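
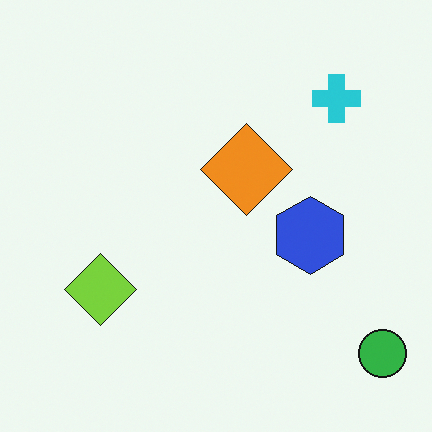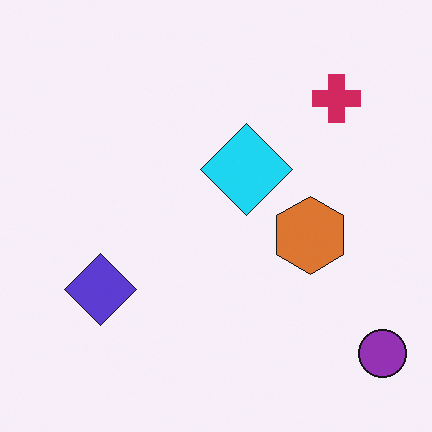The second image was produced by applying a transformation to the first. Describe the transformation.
This is the original image hue-shifted by a large amount.

Every shape's color has rotated by the same amount around the hue wheel — a uniform hue shift.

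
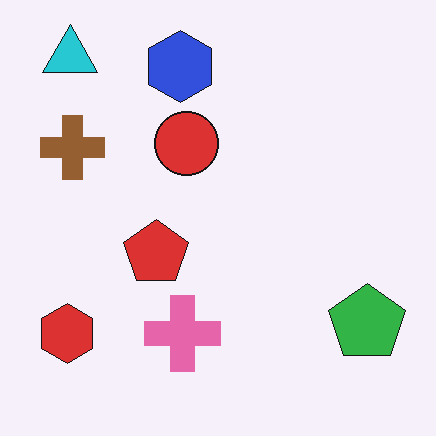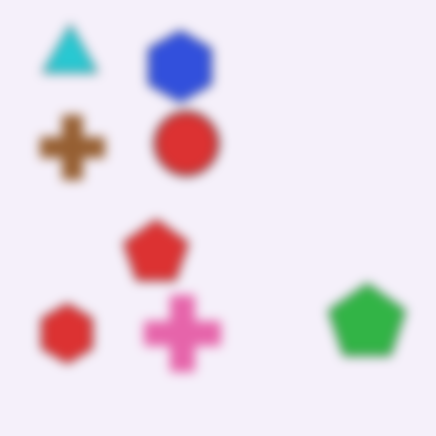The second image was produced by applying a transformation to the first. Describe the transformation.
This is the original image heavily blurred.

Shape edges and outlines are uniformly softened across the whole image.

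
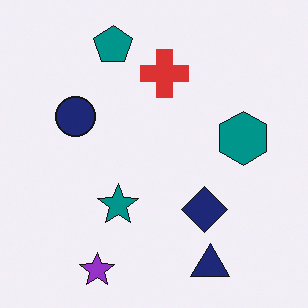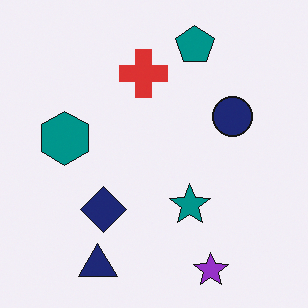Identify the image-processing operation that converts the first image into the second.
The image was flipped horizontally (left ↔ right).

The teal hexagon is in the right of the first image and the left of the second — shapes on opposite sides of the vertical midline have swapped in a mirror flip.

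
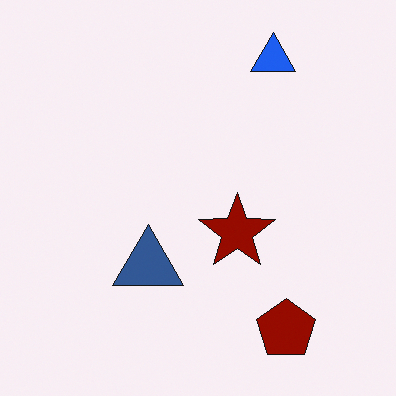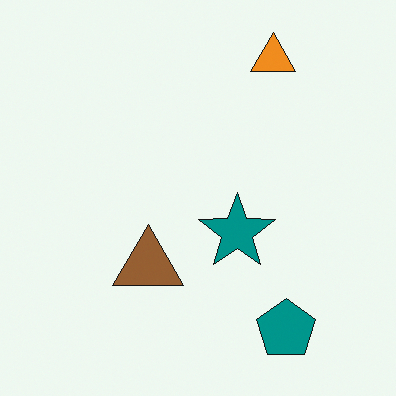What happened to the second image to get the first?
This is the original image hue-shifted by a large amount.

Every shape's color has rotated by the same amount around the hue wheel — a uniform hue shift.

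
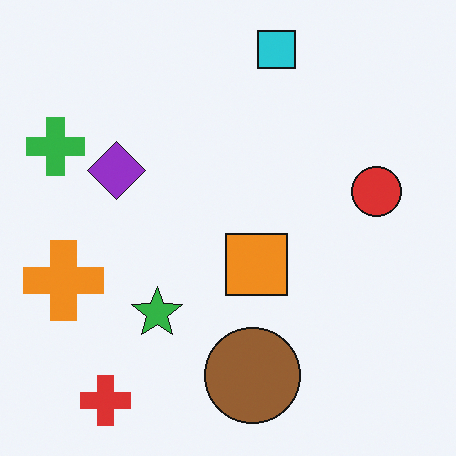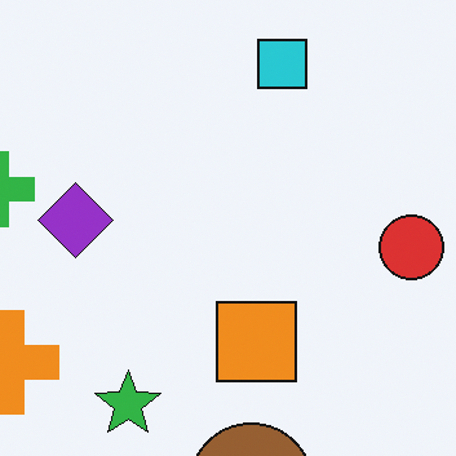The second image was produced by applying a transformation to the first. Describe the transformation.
Cropped slightly and scaled back up.

The visible shapes are larger and the field of view is narrower; shapes near the original edges may be partly or wholly outside the frame — a crop-and-rescale.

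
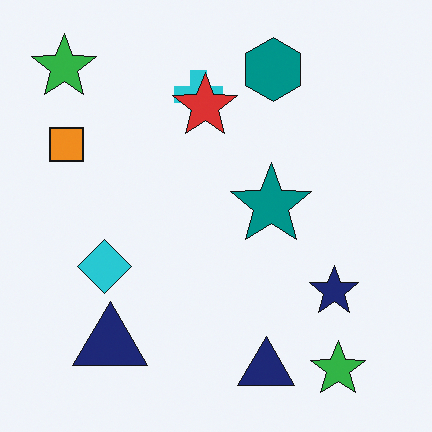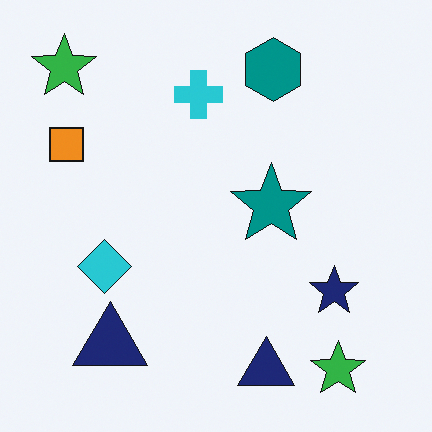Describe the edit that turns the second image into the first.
This is the original image overlaid with an additional red star.

A red star appears in the first image that is absent from the second.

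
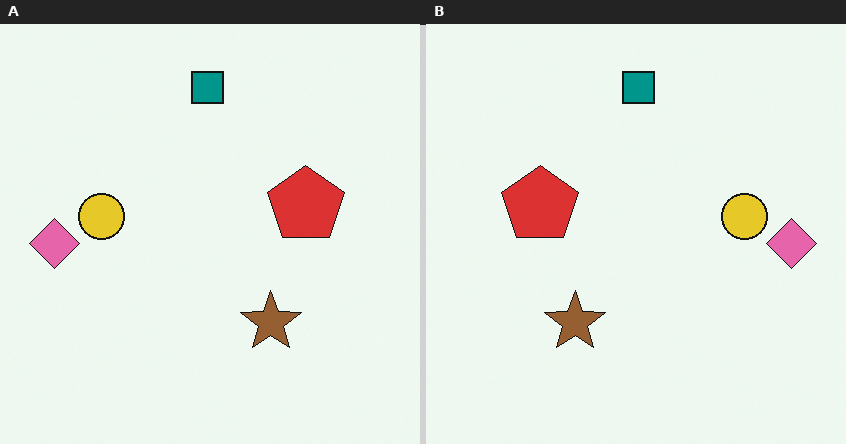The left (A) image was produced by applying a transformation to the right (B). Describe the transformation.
The image was flipped horizontally (left ↔ right).

The pink diamond is in the right of the right (B) image and the left of the left (A) — shapes on opposite sides of the vertical midline have swapped in a mirror flip.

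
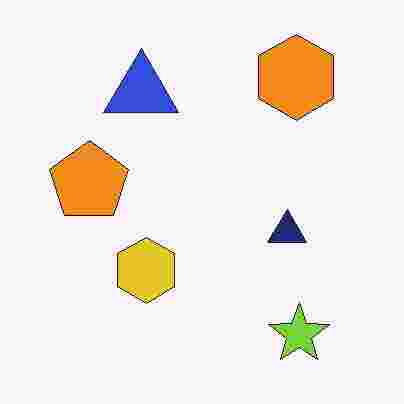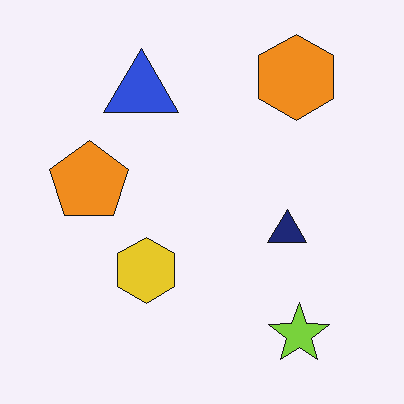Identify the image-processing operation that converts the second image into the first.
This is the original image degraded with heavy JPEG compression.

Blocky 8×8 compression artifacts appear around shape edges and the flat background shows ringing — characteristic JPEG degradation.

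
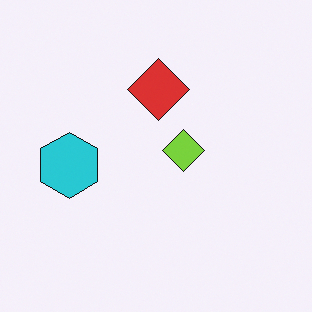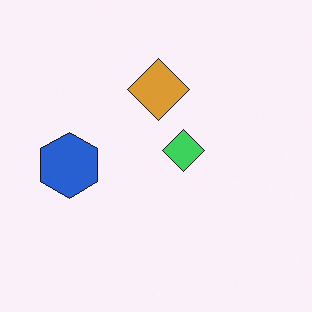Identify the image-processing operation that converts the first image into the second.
It was hue-shifted slightly.

Every shape's color has rotated by the same amount around the hue wheel — a uniform hue shift.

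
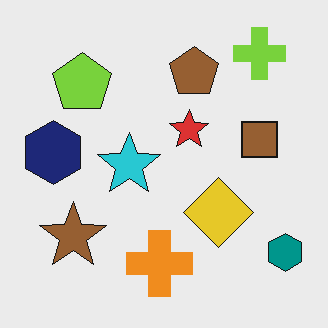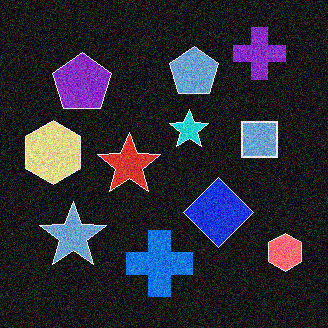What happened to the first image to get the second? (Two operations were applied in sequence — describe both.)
The image was color-inverted (negative), then degraded with visible gaussian noise.

The light background has become dark and every shape's color is its complement — a photographic negative. Random speckle covers the whole image, including the flat background.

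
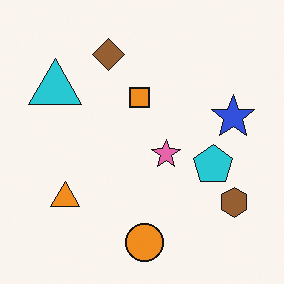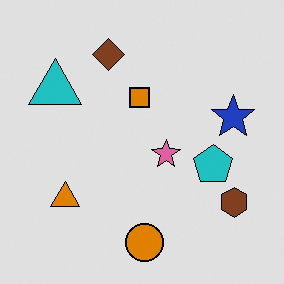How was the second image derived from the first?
The transformation is: posterized to a reduced palette.

Each flat color has snapped to a coarser quantized level — most visibly, the near-white background has dropped to a flat grey.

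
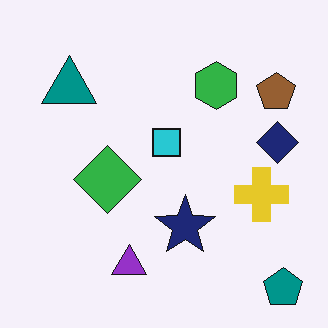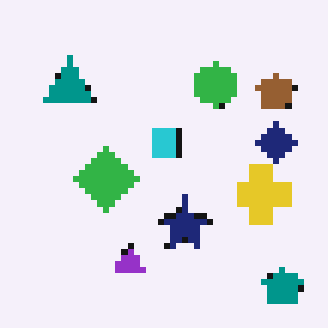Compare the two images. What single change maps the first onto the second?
The image was pixelated into visible square blocks.

Shapes are reduced to large square blocks; fine edges and outlines are lost — a downscale-then-upscale (mosaic) effect.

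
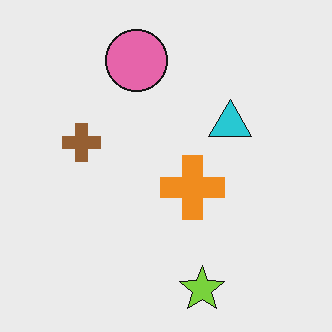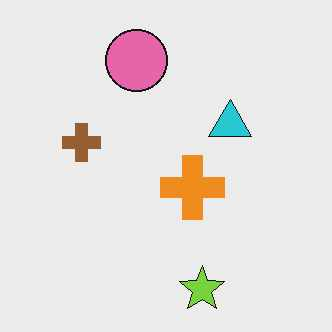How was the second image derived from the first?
Given moderate JPEG compression.

Blocky 8×8 compression artifacts appear around shape edges and the flat background shows ringing — characteristic JPEG degradation.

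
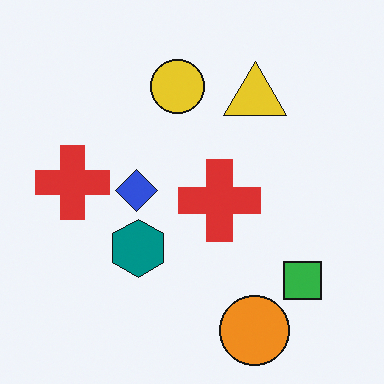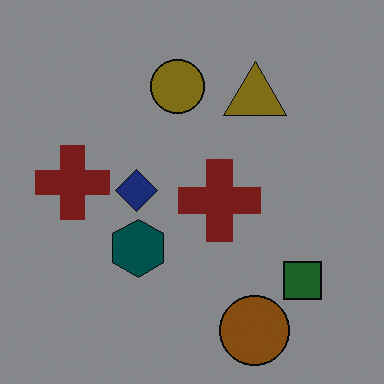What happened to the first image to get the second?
The image was noticeably darkened.

Every pixel — background and shapes alike — is uniformly darkened.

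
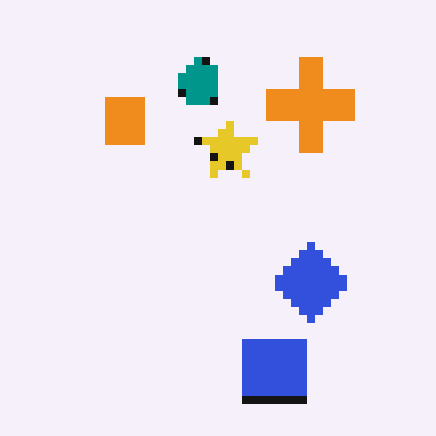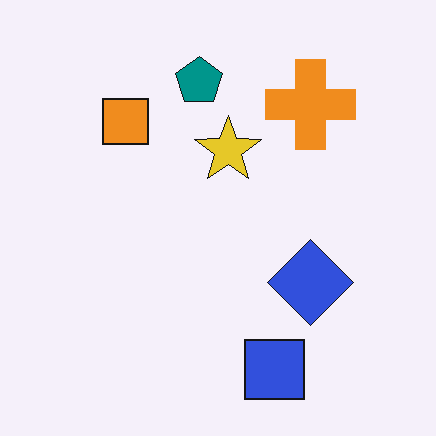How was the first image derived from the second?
The image was pixelated into visible square blocks.

Shapes are reduced to large square blocks; fine edges and outlines are lost — a downscale-then-upscale (mosaic) effect.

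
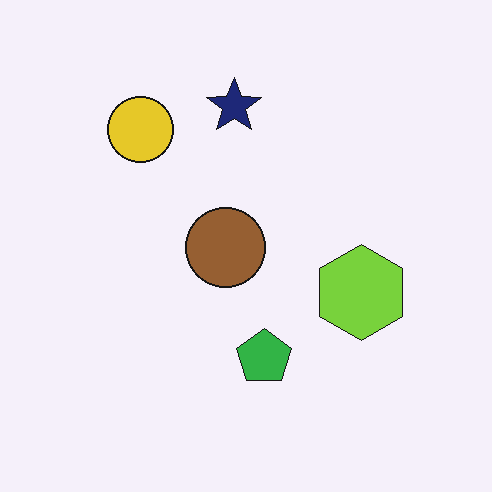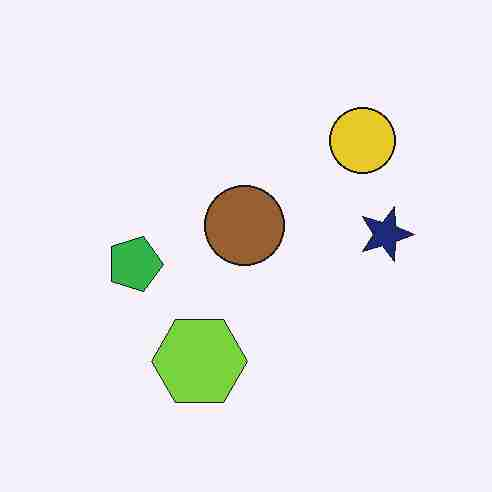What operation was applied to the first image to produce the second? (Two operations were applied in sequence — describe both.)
Rotated 90° clockwise, then degraded with heavy JPEG compression.

The yellow circle sits in the top-left of the first image and the top-right of the second — consistent with a whole-image 90° clockwise rotation. Blocky 8×8 compression artifacts appear around shape edges and the flat background shows ringing — characteristic JPEG degradation.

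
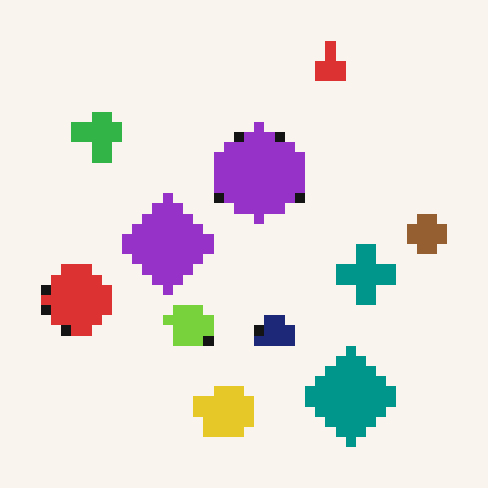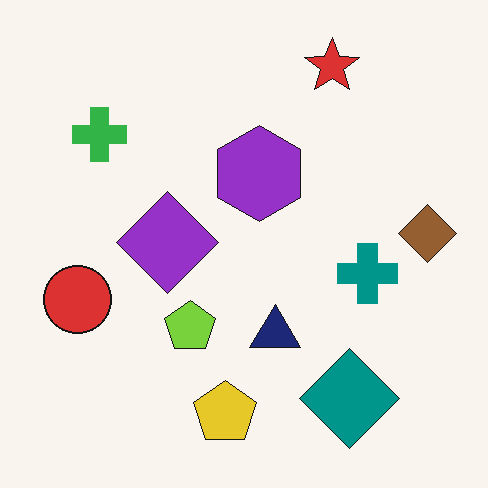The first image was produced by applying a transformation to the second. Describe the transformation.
The first image is the second heavily pixelated into large blocks.

Shapes are reduced to large square blocks; fine edges and outlines are lost — a downscale-then-upscale (mosaic) effect.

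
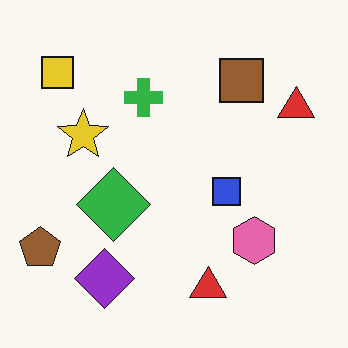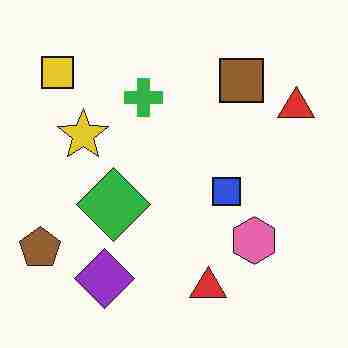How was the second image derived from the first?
This is the original image heavily JPEG-compressed with obvious blocking artifacts.

Blocky 8×8 compression artifacts appear around shape edges and the flat background shows ringing — characteristic JPEG degradation.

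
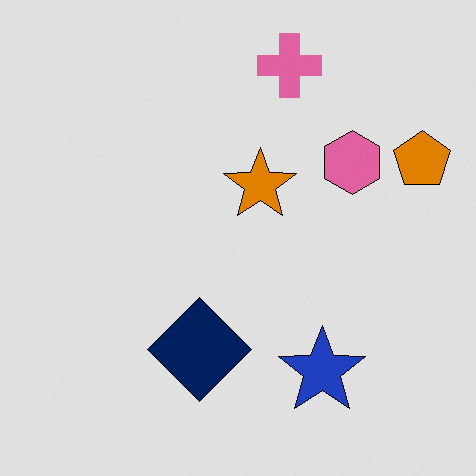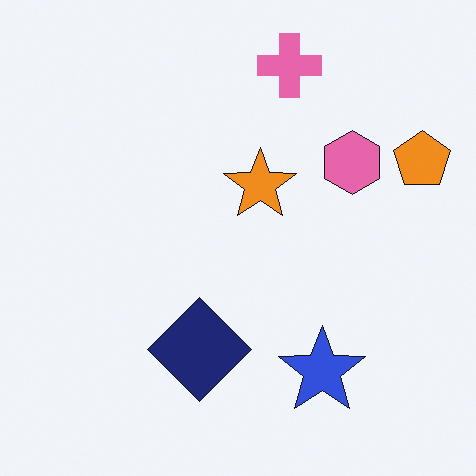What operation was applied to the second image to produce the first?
The transformation is: posterized to a reduced palette.

Each flat color has snapped to a coarser quantized level — most visibly, the near-white background has dropped to a flat grey.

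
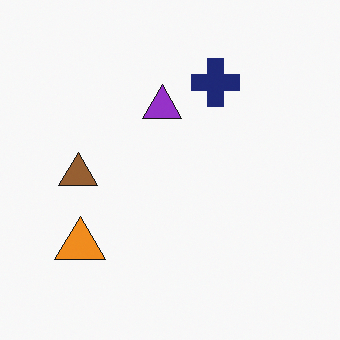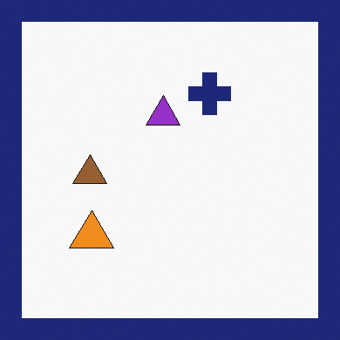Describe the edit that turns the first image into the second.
Framed with a navy border.

A solid navy frame runs around the edge of the second image, with the content slightly shrunk inside it.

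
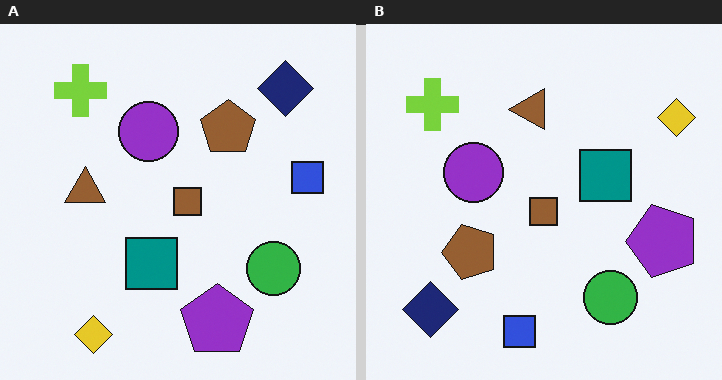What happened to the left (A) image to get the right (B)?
It was transposed (reflected across the top-left ↔ bottom-right diagonal).

Shapes have swapped their row and column positions — what was in the top-right is now in the bottom-left — a diagonal reflection.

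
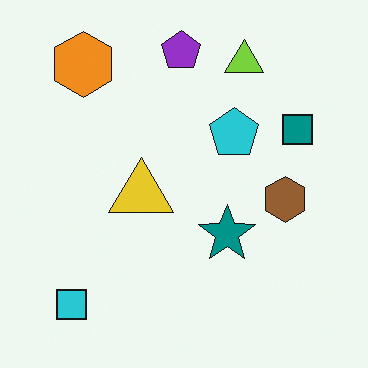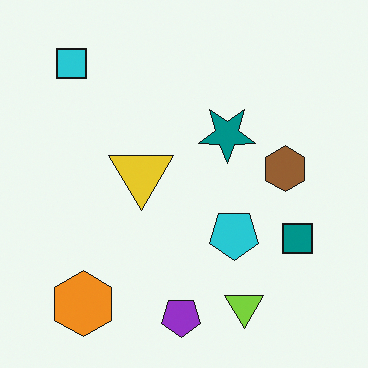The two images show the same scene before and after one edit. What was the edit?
Flipped vertically (top ↔ bottom).

The purple pentagon is in the top of the first image and the bottom of the second — shapes on opposite sides of the horizontal midline have swapped in a mirror flip.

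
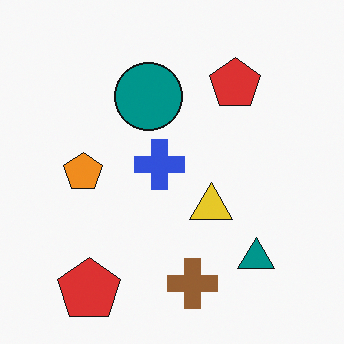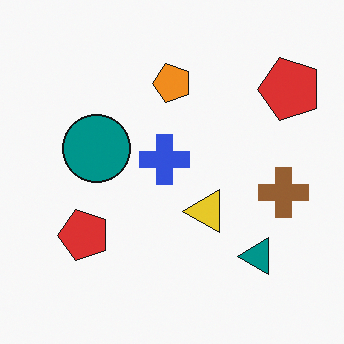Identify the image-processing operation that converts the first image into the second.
The image was transposed (reflected across the top-left ↔ bottom-right diagonal).

Shapes have swapped their row and column positions — what was in the top-right is now in the bottom-left — a diagonal reflection.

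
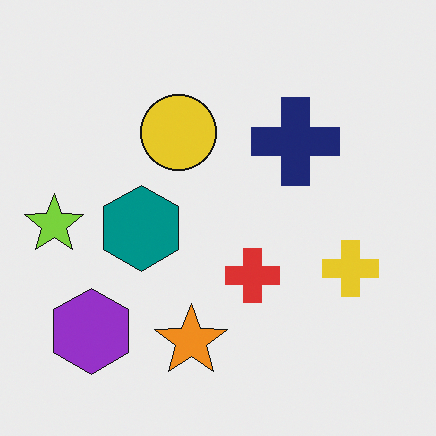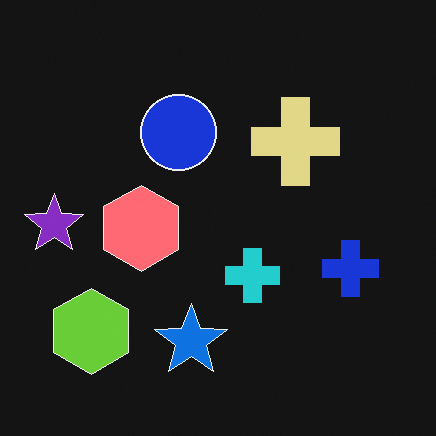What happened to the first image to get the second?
This is the original image color-inverted (negative).

The light background has become dark and every shape's color is its complement — a photographic negative.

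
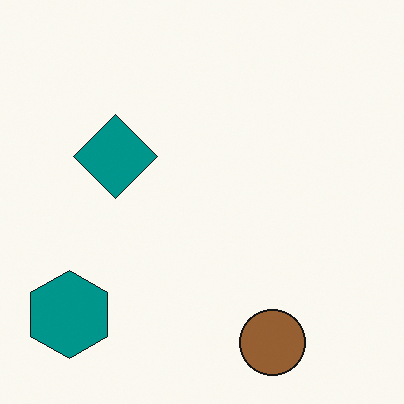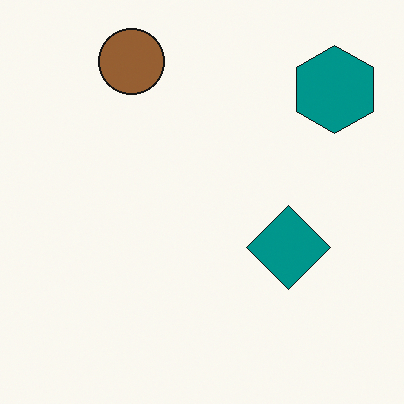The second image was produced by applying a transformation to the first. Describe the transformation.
The image was rotated 180°.

The teal hexagon sits in the bottom-left of the first image and the top-right of the second — consistent with a whole-image 180° rotation.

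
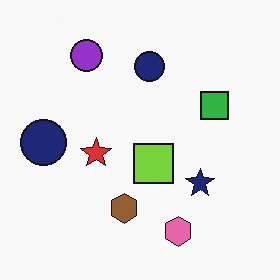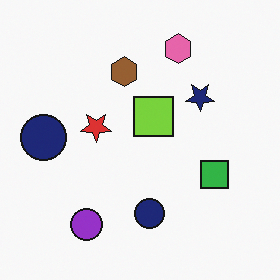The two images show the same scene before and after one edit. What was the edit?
The image was flipped vertically (top ↔ bottom).

The pink hexagon is in the bottom of the first image and the top of the second — shapes on opposite sides of the horizontal midline have swapped in a mirror flip.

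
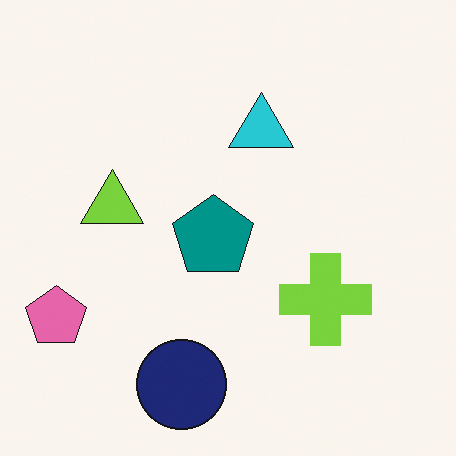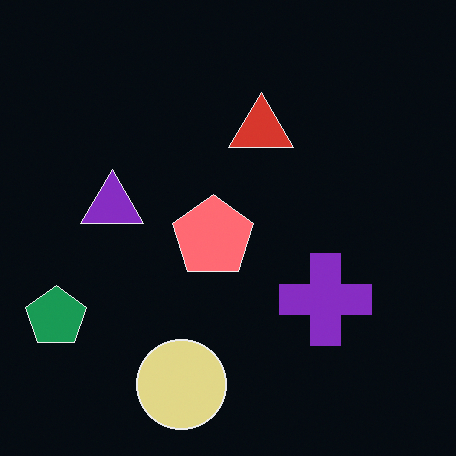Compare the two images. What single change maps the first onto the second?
This is the original image color-inverted (negative).

The light background has become dark and every shape's color is its complement — a photographic negative.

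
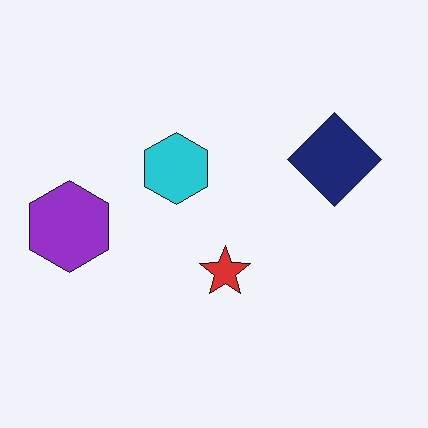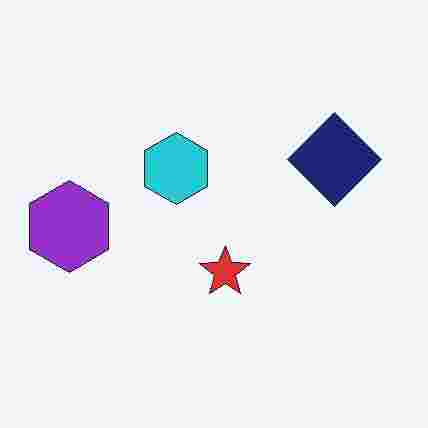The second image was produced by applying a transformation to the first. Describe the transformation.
It was heavily JPEG-compressed with obvious blocking artifacts.

Blocky 8×8 compression artifacts appear around shape edges and the flat background shows ringing — characteristic JPEG degradation.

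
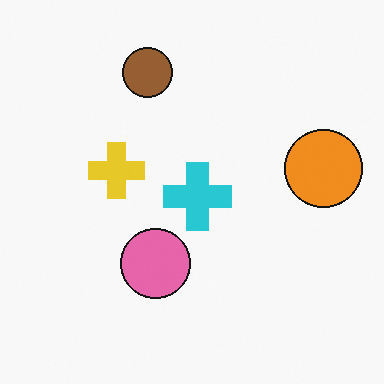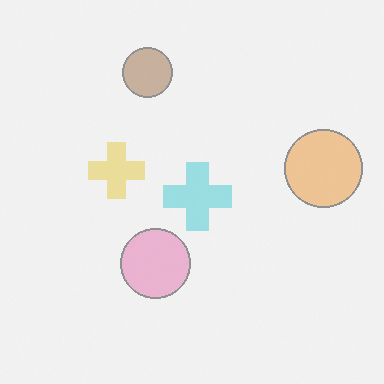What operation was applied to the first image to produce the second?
The image was given much lower contrast.

Tones are pushed toward mid-grey across the whole image — a global contrast change.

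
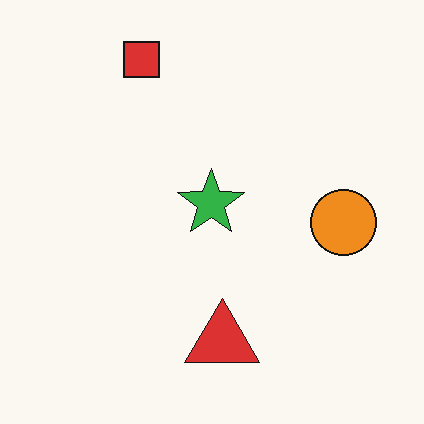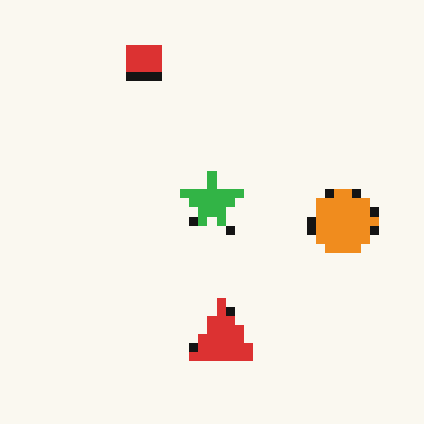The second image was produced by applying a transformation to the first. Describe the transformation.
The transformation is: heavily pixelated into large blocks.

Shapes are reduced to large square blocks; fine edges and outlines are lost — a downscale-then-upscale (mosaic) effect.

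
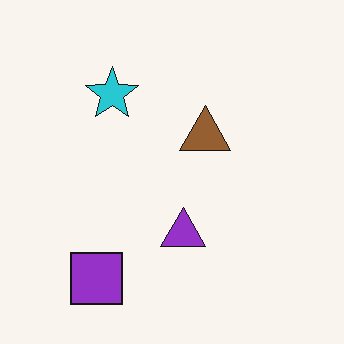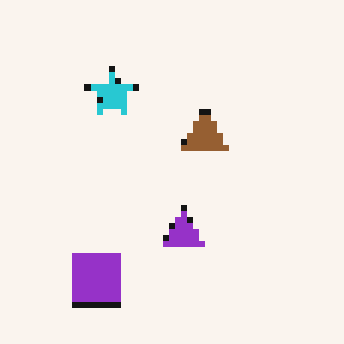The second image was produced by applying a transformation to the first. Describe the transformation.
This is the original image moderately pixelated.

Shapes are reduced to large square blocks; fine edges and outlines are lost — a downscale-then-upscale (mosaic) effect.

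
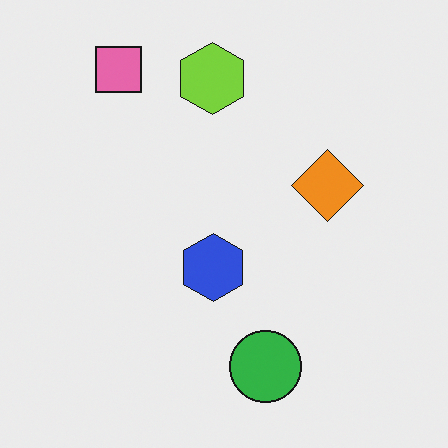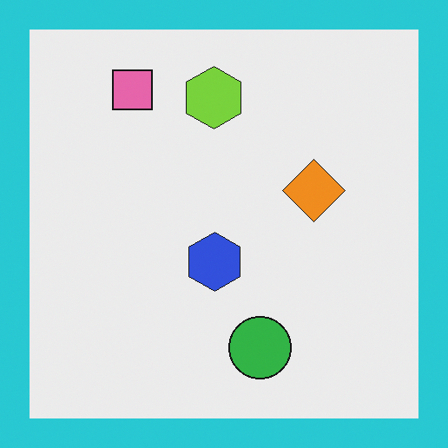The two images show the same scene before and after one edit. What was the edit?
The image was framed with a cyan border.

A solid cyan frame runs around the edge of the second image, with the content slightly shrunk inside it.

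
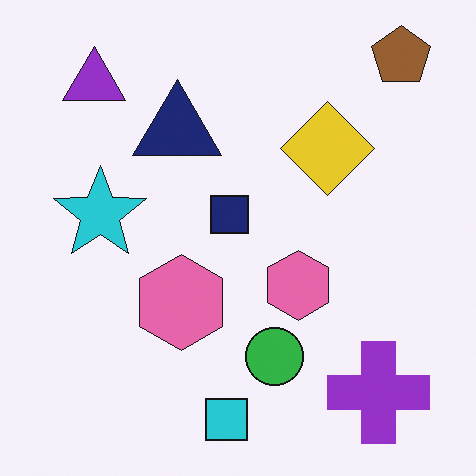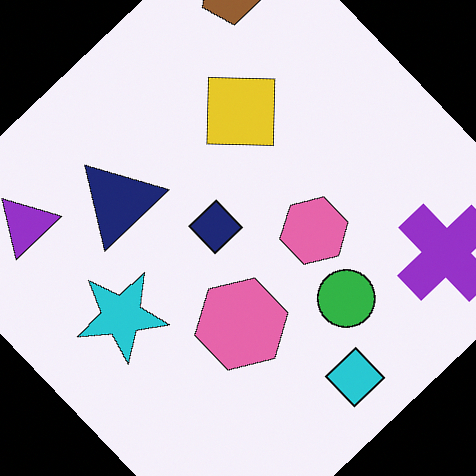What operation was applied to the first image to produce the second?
The transformation is: rotated counter-clockwise by a large amount — several tens of degrees.

Every shape is tilted by the same angle and the image corners show triangular fill wedges — a whole-image rotation by a non-right angle.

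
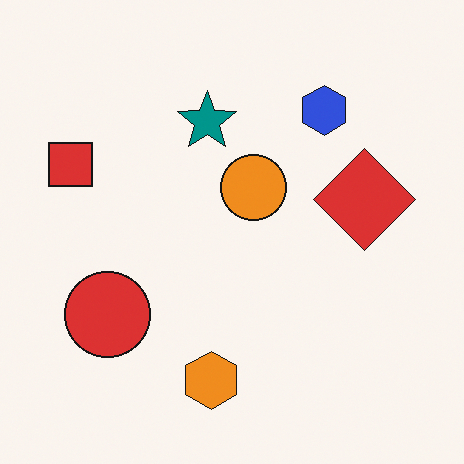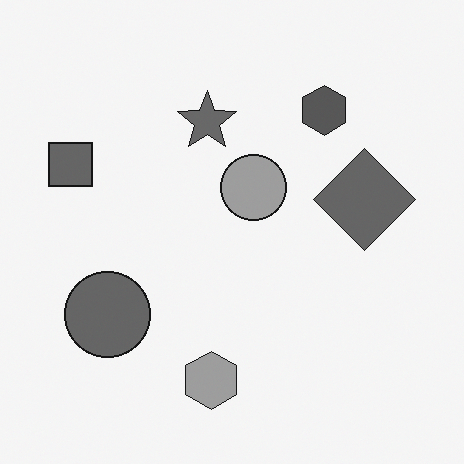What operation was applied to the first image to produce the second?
The image was converted to grayscale.

All color is removed — every shape is now a shade of grey.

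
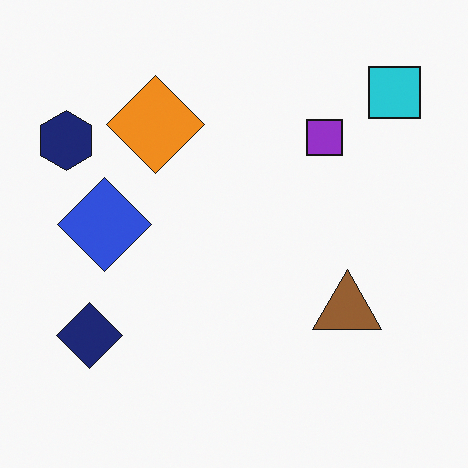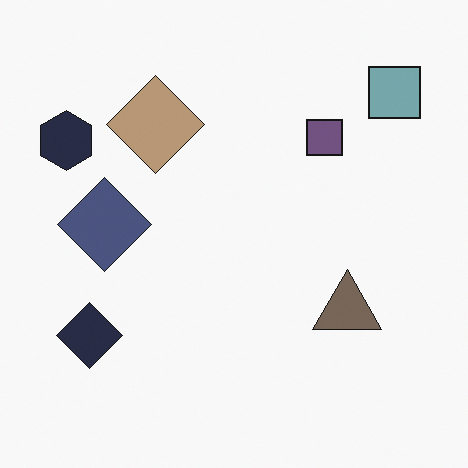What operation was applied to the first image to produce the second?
The transformation is: heavily desaturated.

All colors are more muted and greyish — a global saturation change.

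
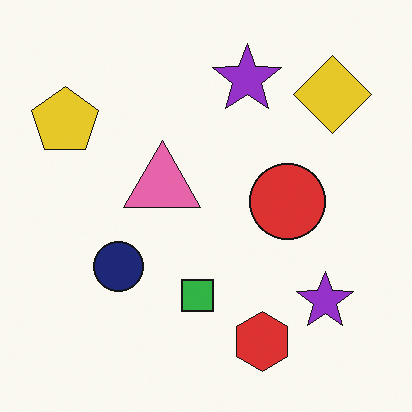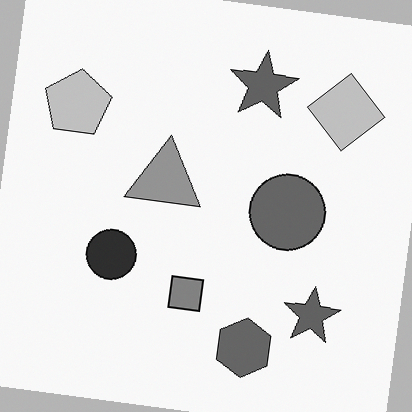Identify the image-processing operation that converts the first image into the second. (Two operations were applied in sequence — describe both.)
This is the original image rotated clockwise by a slight angle, then converted to grayscale.

Every shape is tilted by the same angle and the image corners show triangular fill wedges — a whole-image rotation by a non-right angle. All color is removed — every shape is now a shade of grey.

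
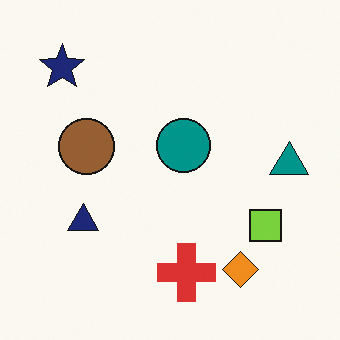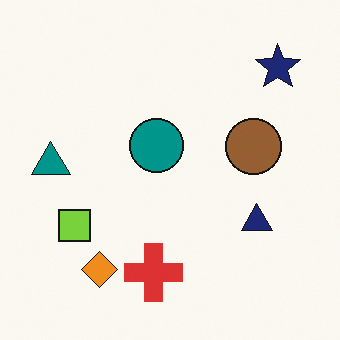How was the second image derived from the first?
The transformation is: flipped horizontally (left ↔ right).

The teal triangle is in the right of the first image and the left of the second — shapes on opposite sides of the vertical midline have swapped in a mirror flip.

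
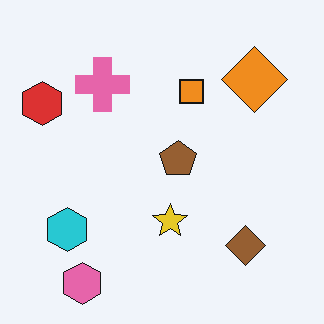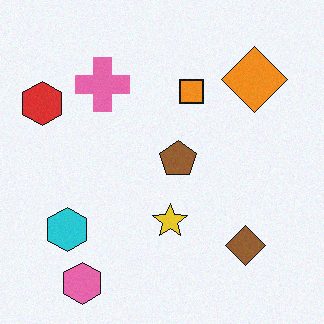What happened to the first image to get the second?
Degraded with light additive noise.

Random speckle covers the whole image, including the flat background.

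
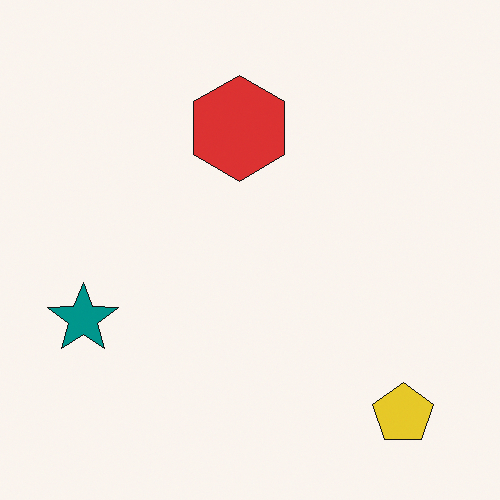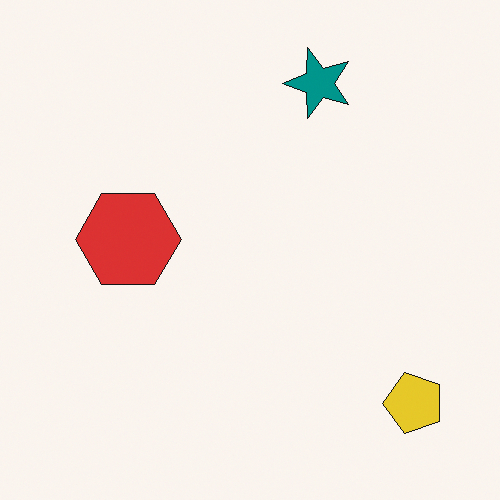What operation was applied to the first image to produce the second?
The image was transposed (reflected across the top-left ↔ bottom-right diagonal).

Shapes have swapped their row and column positions — what was in the top-right is now in the bottom-left — a diagonal reflection.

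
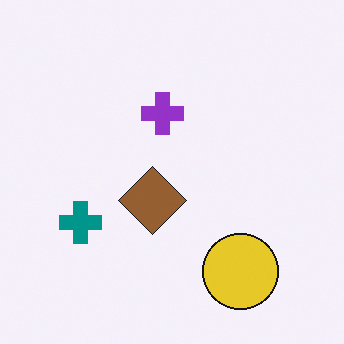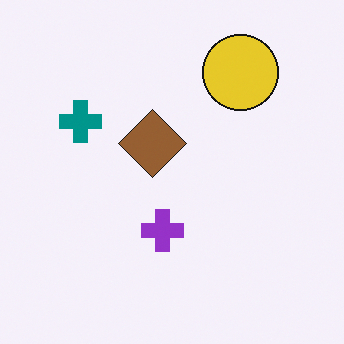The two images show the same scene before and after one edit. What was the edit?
The image was flipped vertically (top ↔ bottom).

The yellow circle is in the bottom-right of the first image and the top-right of the second — shapes on opposite sides of the horizontal midline have swapped in a mirror flip.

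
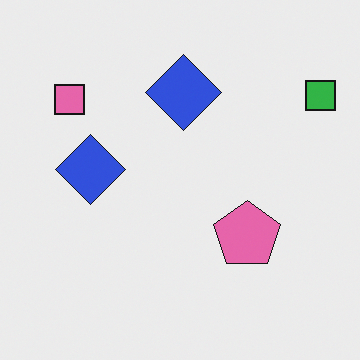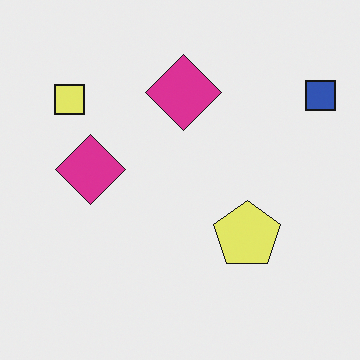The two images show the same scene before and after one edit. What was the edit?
Hue-shifted through roughly a third of the color wheel.

Every shape's color has rotated by the same amount around the hue wheel — a uniform hue shift.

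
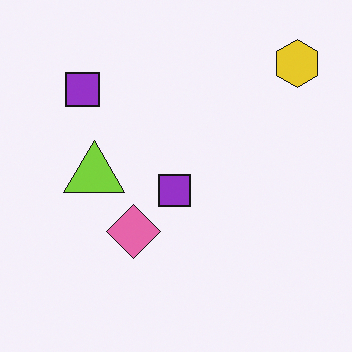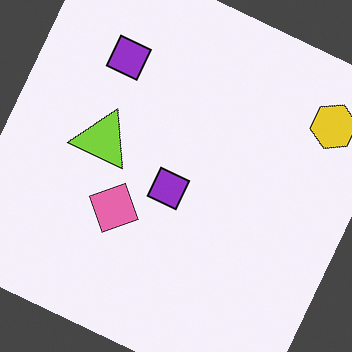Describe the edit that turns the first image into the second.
This is the original image rotated clockwise by a clearly visible amount.

Every shape is tilted by the same angle and the image corners show triangular fill wedges — a whole-image rotation by a non-right angle.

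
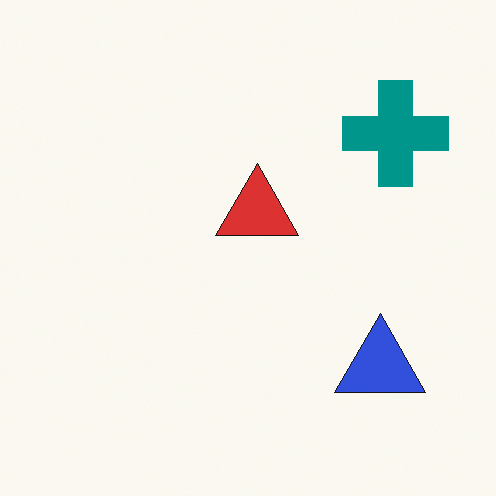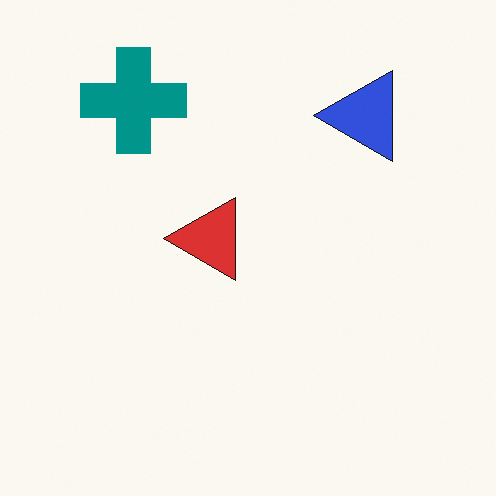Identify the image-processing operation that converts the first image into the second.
It was rotated 90° counter-clockwise.

The teal cross sits in the top-right of the first image and the top-left of the second — consistent with a whole-image 90° counter-clockwise rotation.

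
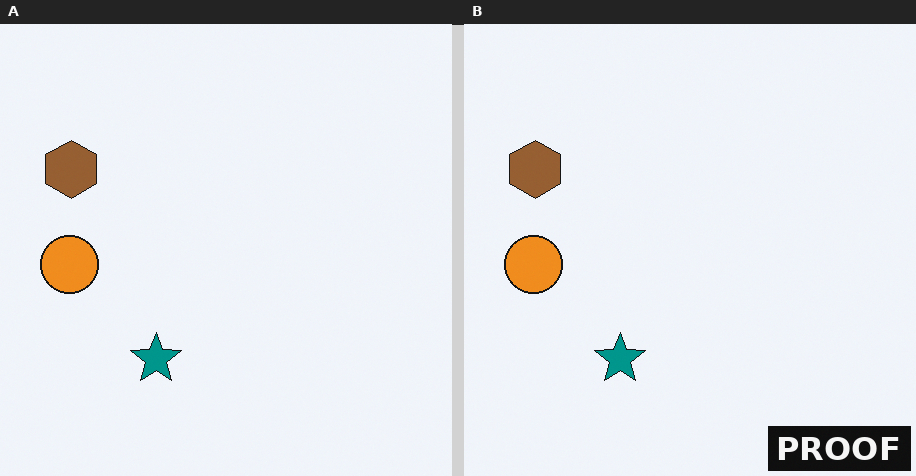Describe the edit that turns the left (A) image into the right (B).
The transformation is: watermarked with the text "PROOF" in the lower-right corner.

A dark label reading "PROOF" appears in the lower-right corner.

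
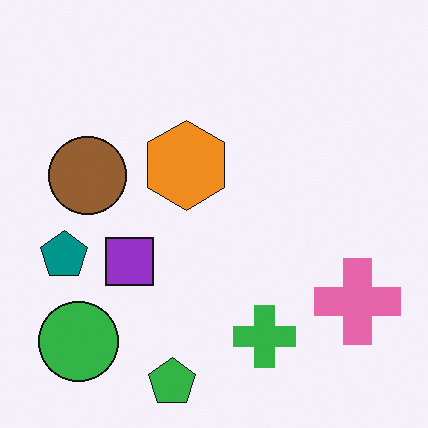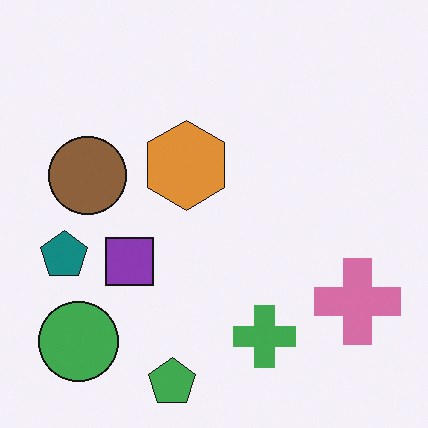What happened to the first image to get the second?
Slightly desaturated.

All colors are more muted and greyish — a global saturation change.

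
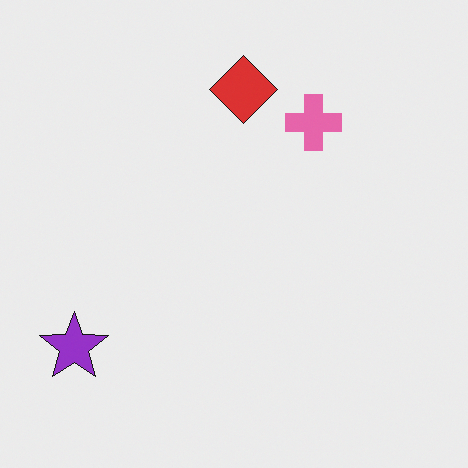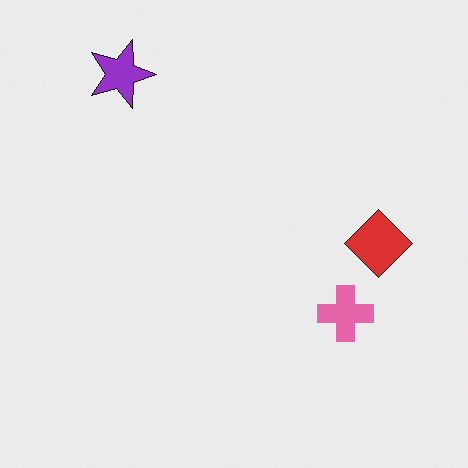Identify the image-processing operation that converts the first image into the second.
The second image is the first rotated 90° clockwise.

The purple star sits in the bottom-left of the first image and the top-left of the second — consistent with a whole-image 90° clockwise rotation.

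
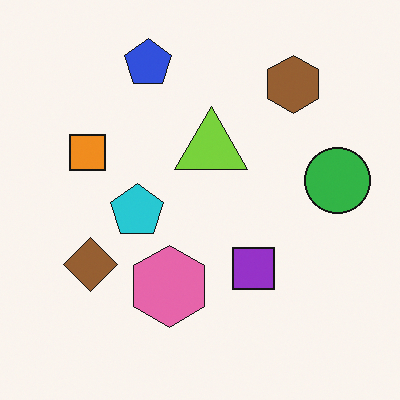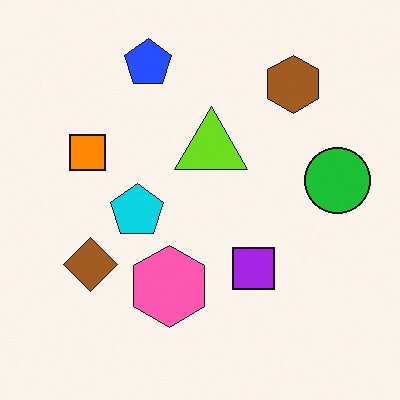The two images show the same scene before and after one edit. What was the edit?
Slightly oversaturated.

All colors are more vivid — a global saturation change.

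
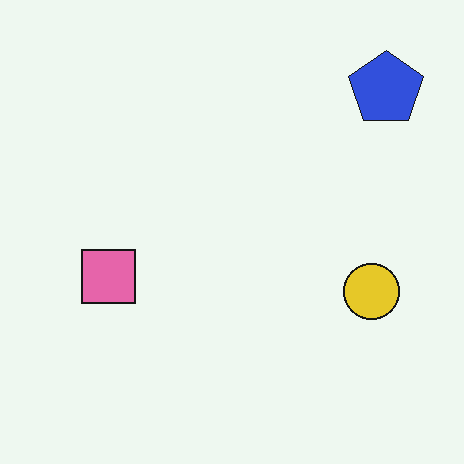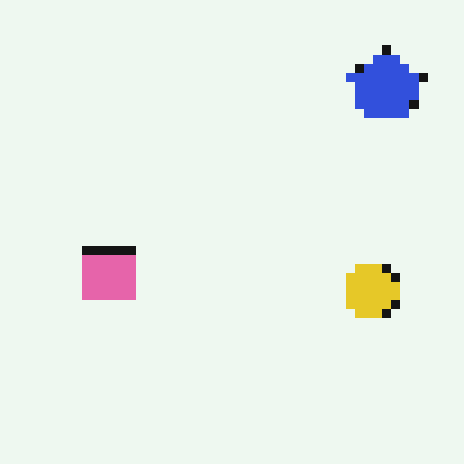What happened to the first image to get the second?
Coarsely pixelated.

Shapes are reduced to large square blocks; fine edges and outlines are lost — a downscale-then-upscale (mosaic) effect.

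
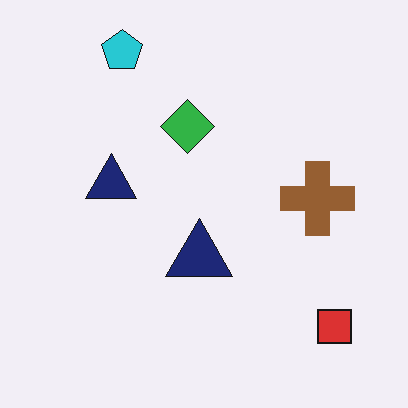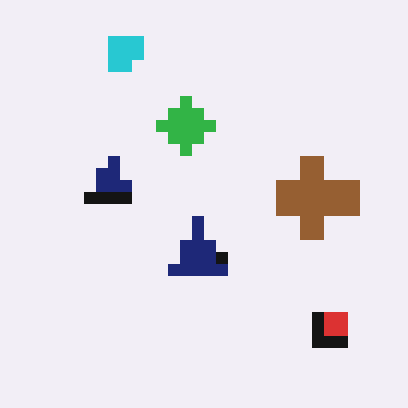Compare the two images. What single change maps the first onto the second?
Heavily pixelated into large blocks.

Shapes are reduced to large square blocks; fine edges and outlines are lost — a downscale-then-upscale (mosaic) effect.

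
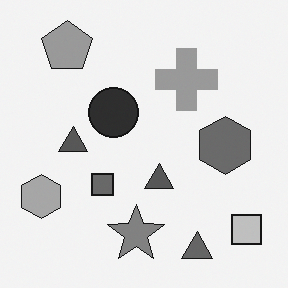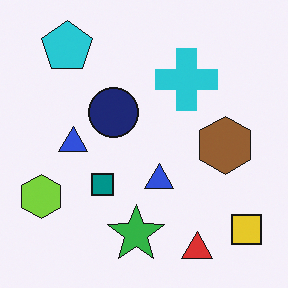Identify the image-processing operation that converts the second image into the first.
Converted to grayscale.

All color is removed — every shape is now a shade of grey.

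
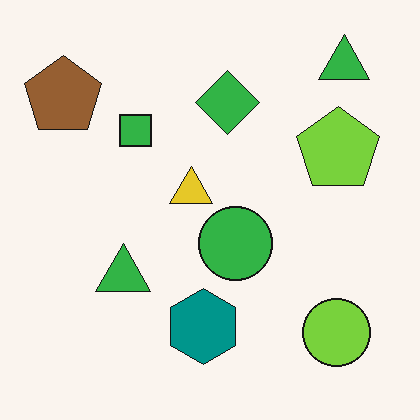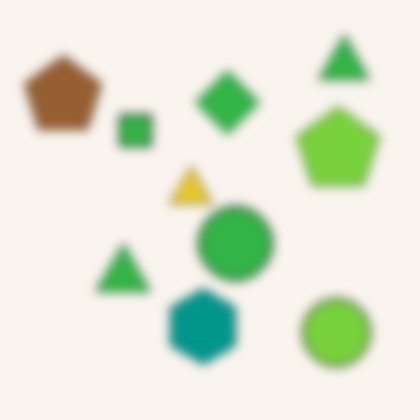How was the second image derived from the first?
Strongly gaussian-blurred.

Shape edges and outlines are uniformly softened across the whole image.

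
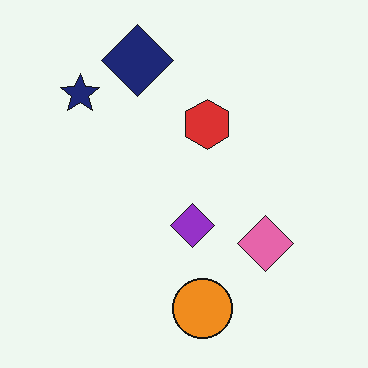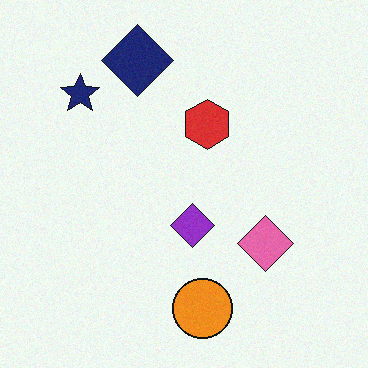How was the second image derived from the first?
Degraded with subtle gaussian noise.

Random speckle covers the whole image, including the flat background.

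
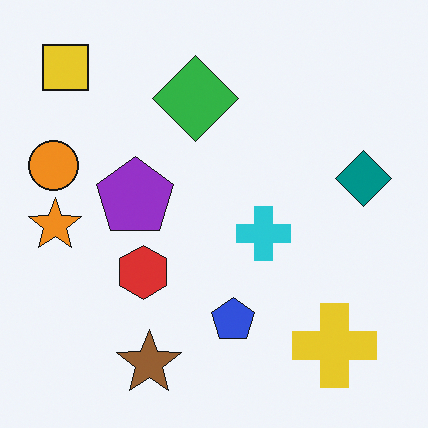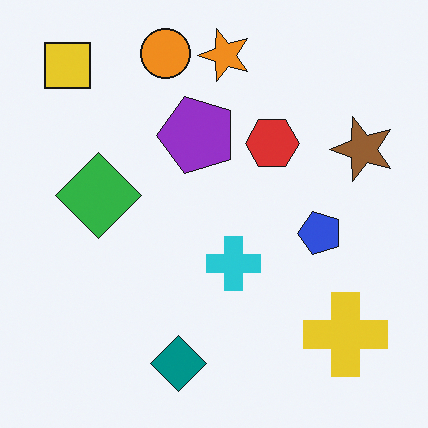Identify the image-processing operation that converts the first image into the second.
This is the original image transposed (reflected across the top-left ↔ bottom-right diagonal).

Shapes have swapped their row and column positions — what was in the top-right is now in the bottom-left — a diagonal reflection.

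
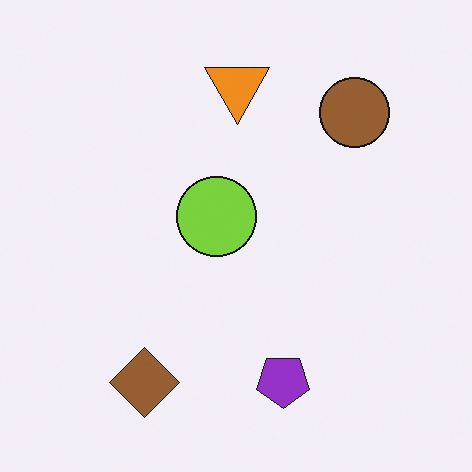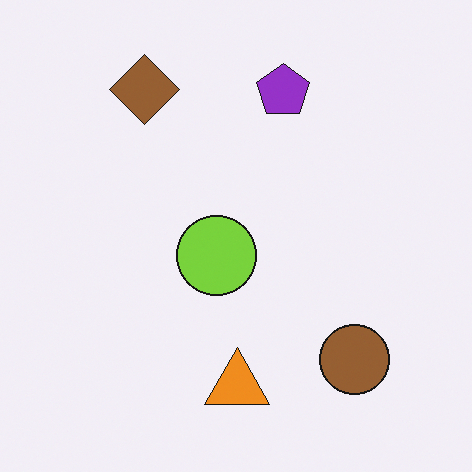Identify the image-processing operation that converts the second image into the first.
The image was flipped vertically (top ↔ bottom).

The orange triangle is in the bottom of the second image and the top of the first — shapes on opposite sides of the horizontal midline have swapped in a mirror flip.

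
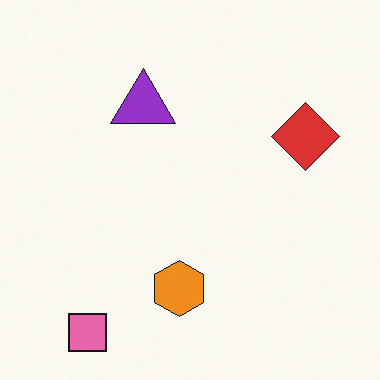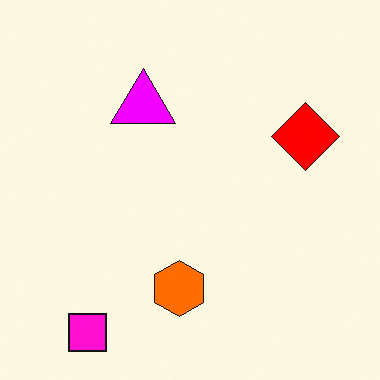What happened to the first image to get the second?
This is the original image heavily oversaturated.

All colors are more vivid — a global saturation change.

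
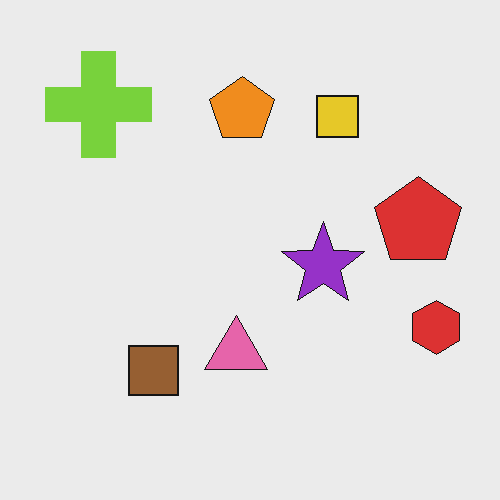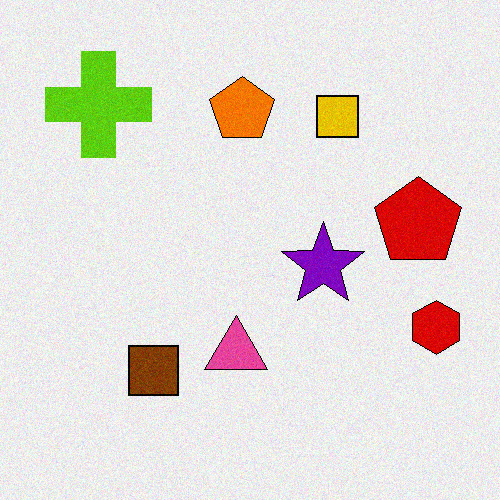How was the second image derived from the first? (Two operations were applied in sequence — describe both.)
The second image is the first given slightly increased contrast, then degraded with a light layer of grain.

Tones are pushed away from mid-grey across the whole image — a global contrast change. Random speckle covers the whole image, including the flat background.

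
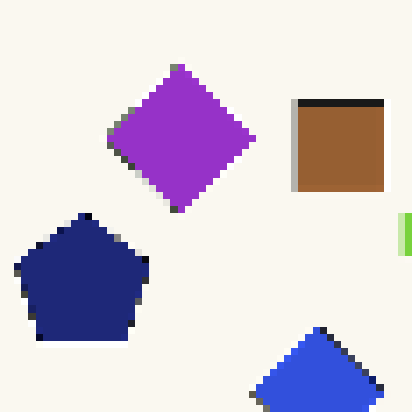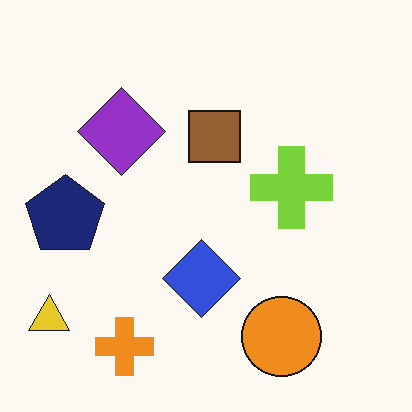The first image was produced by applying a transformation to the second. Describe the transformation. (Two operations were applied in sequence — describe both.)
The transformation is: cropped to a noticeably smaller region and rescaled, then moderately pixelated.

The visible shapes are larger and the field of view is narrower; shapes near the original edges may be partly or wholly outside the frame — a crop-and-rescale. Shapes are reduced to large square blocks; fine edges and outlines are lost — a downscale-then-upscale (mosaic) effect.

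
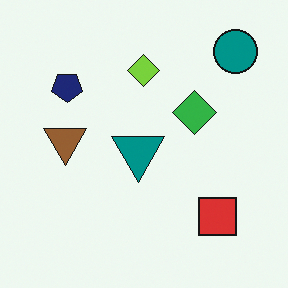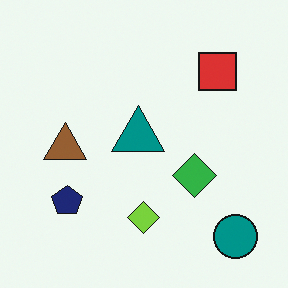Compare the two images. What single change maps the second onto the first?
The image was flipped vertically (top ↔ bottom).

The teal circle is in the bottom-right of the second image and the top-right of the first — shapes on opposite sides of the horizontal midline have swapped in a mirror flip.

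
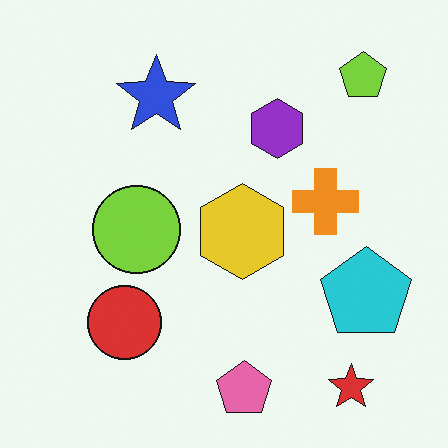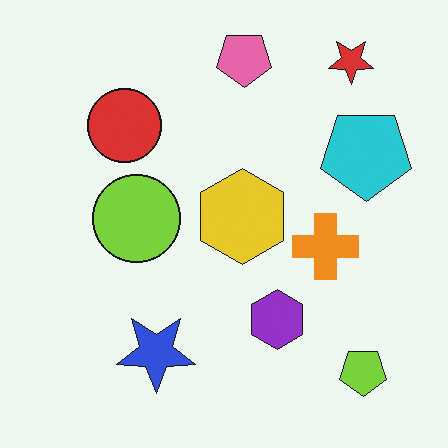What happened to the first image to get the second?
This is the original image flipped vertically (top ↔ bottom).

The pink pentagon is in the bottom of the first image and the top of the second — shapes on opposite sides of the horizontal midline have swapped in a mirror flip.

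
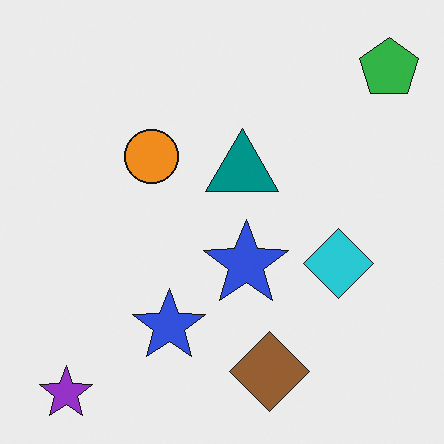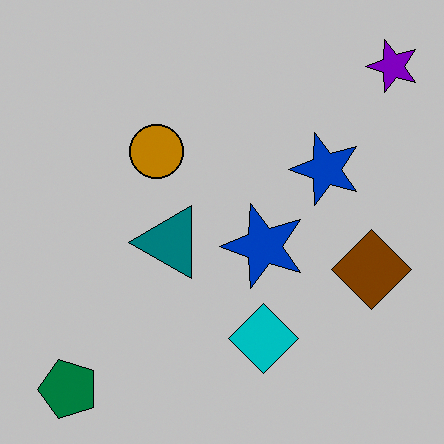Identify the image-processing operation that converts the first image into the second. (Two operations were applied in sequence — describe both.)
The second image is the first aggressively posterized, then transposed (reflected across the top-left ↔ bottom-right diagonal).

Each flat color has snapped to a coarser quantized level — most visibly, the near-white background has dropped to a flat grey. Shapes have swapped their row and column positions — what was in the top-right is now in the bottom-left — a diagonal reflection.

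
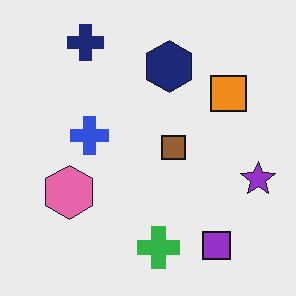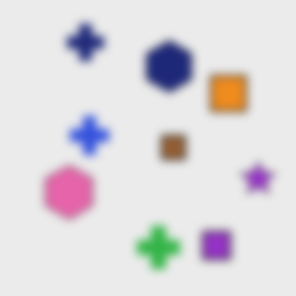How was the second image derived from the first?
The transformation is: noticeably gaussian-blurred.

Shape edges and outlines are uniformly softened across the whole image.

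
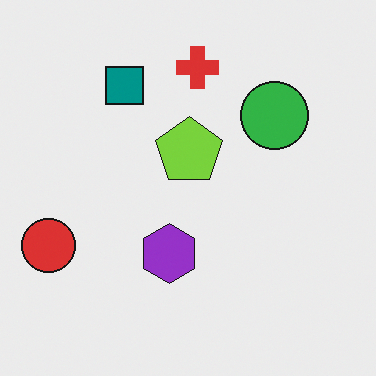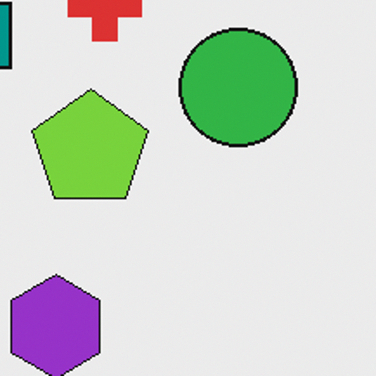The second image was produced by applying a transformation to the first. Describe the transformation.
The transformation is: cropped tightly and scaled back up.

The visible shapes are larger and the field of view is narrower; shapes near the original edges may be partly or wholly outside the frame — a crop-and-rescale.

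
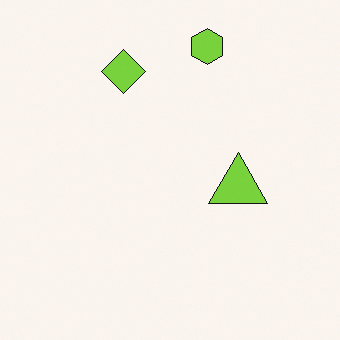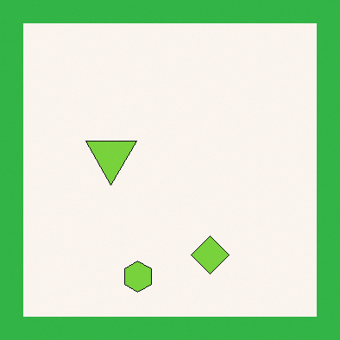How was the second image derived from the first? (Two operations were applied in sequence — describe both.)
The second image is the first rotated 180°, then framed with a green border.

The lime hexagon sits in the top of the first image and the bottom of the second — consistent with a whole-image 180° rotation. A solid green frame runs around the edge of the second image, with the content slightly shrunk inside it.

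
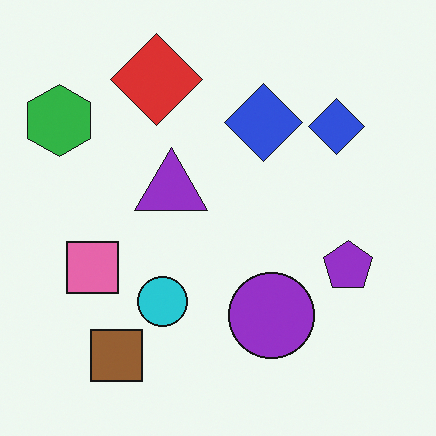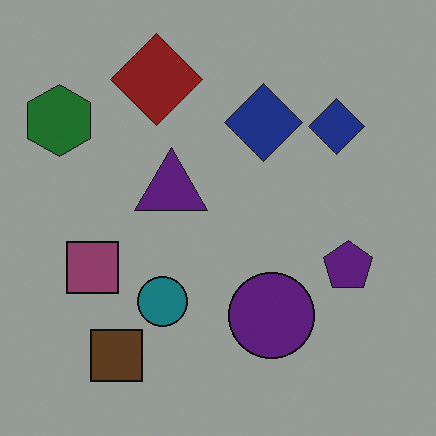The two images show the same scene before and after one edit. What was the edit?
It was substantially darkened.

Every pixel — background and shapes alike — is uniformly darkened.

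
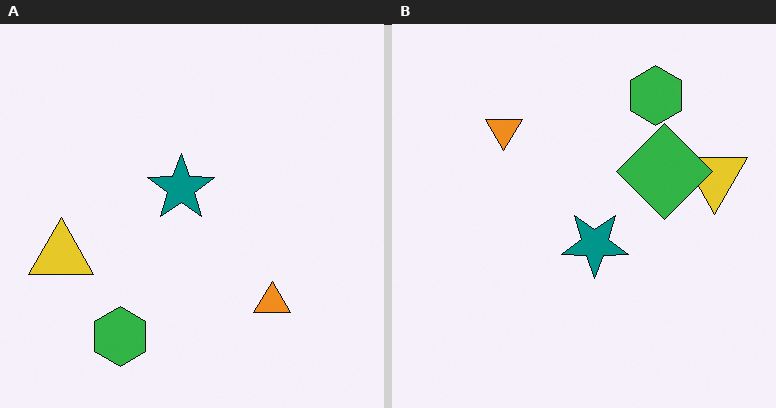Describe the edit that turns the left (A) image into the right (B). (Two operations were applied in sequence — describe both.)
The transformation is: rotated 180°, then overlaid with an additional green diamond.

The green hexagon sits in the bottom-left of the left (A) image and the top-right of the right (B) — consistent with a whole-image 180° rotation. A green diamond appears in the right (B) image that is absent from the left (A).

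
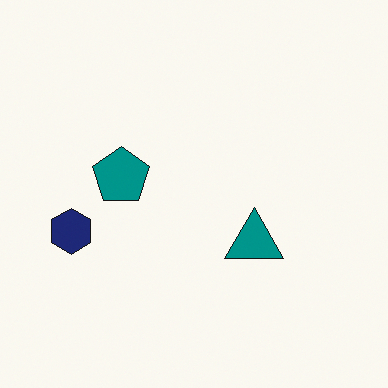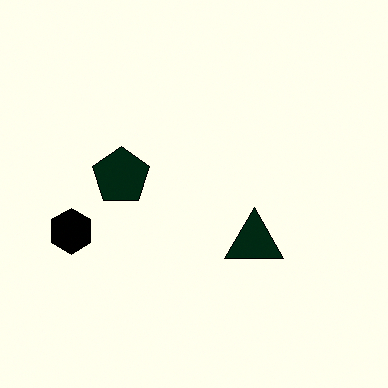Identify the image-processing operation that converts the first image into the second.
Given much higher contrast.

Tones are pushed away from mid-grey across the whole image — a global contrast change.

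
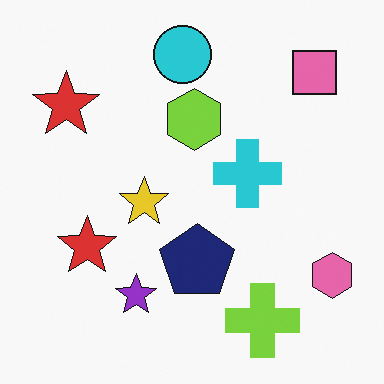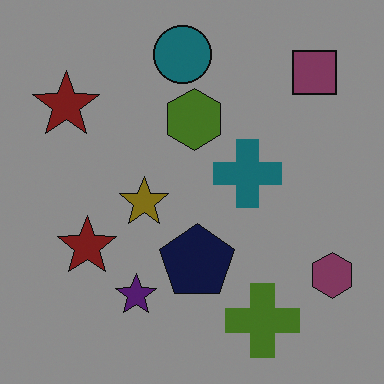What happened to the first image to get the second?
The transformation is: substantially darkened.

Every pixel — background and shapes alike — is uniformly darkened.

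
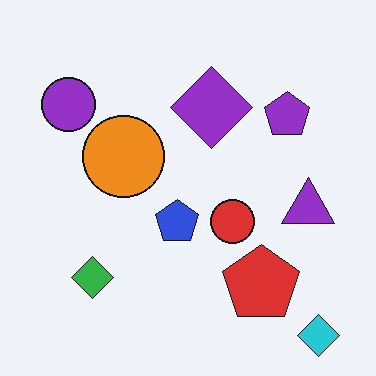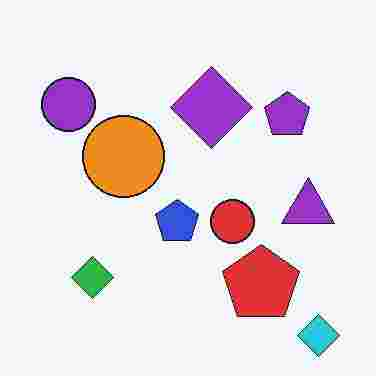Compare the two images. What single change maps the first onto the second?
It was heavily JPEG-compressed with obvious blocking artifacts.

Blocky 8×8 compression artifacts appear around shape edges and the flat background shows ringing — characteristic JPEG degradation.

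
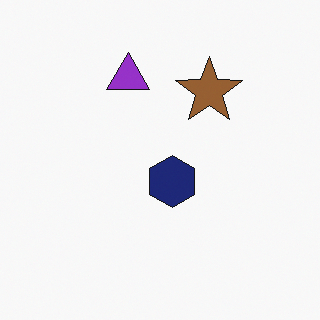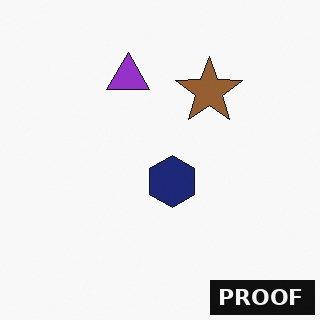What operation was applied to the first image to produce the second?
Watermarked with the text "PROOF" in the lower-right corner.

A dark label reading "PROOF" appears in the lower-right corner.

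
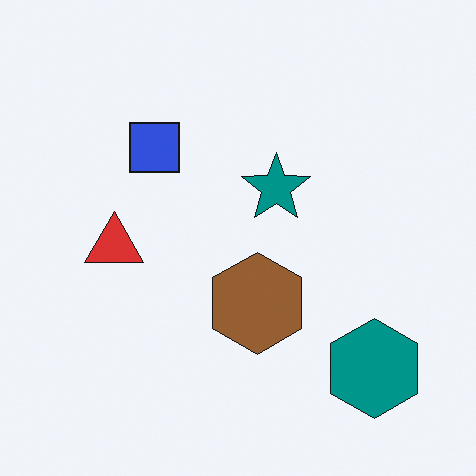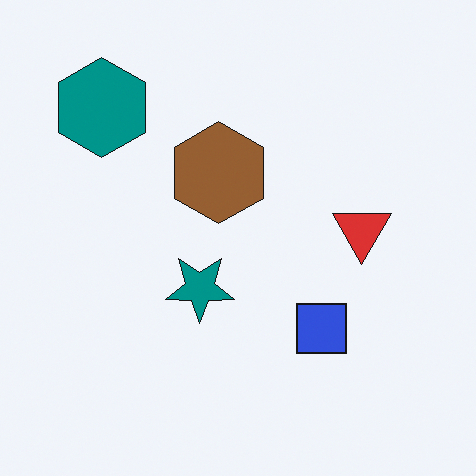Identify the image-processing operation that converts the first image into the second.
It was rotated 180°.

The teal hexagon sits in the bottom-right of the first image and the top-left of the second — consistent with a whole-image 180° rotation.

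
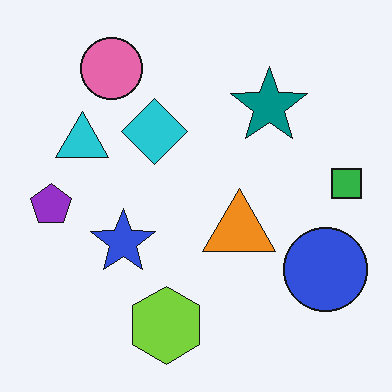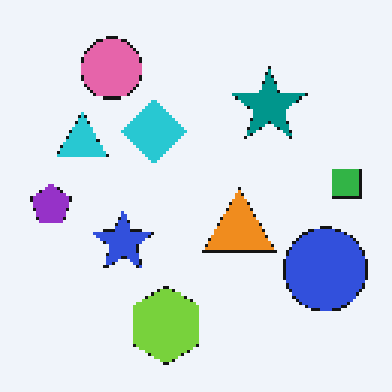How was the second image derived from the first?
The second image is the first lightly pixelated (a mild mosaic effect).

Shapes are reduced to large square blocks; fine edges and outlines are lost — a downscale-then-upscale (mosaic) effect.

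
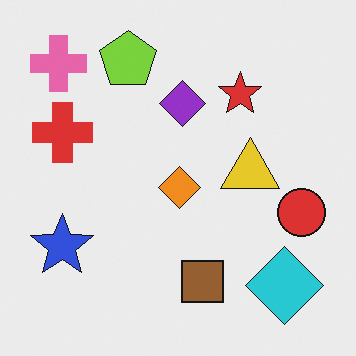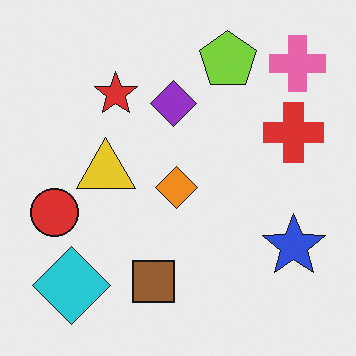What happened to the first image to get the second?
The second image is the first flipped horizontally (left ↔ right).

The red circle is in the right of the first image and the left of the second — shapes on opposite sides of the vertical midline have swapped in a mirror flip.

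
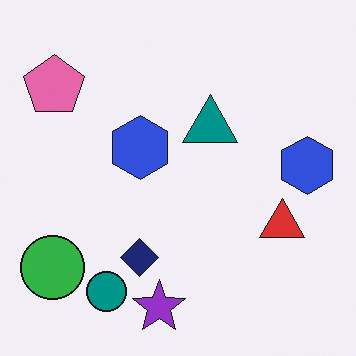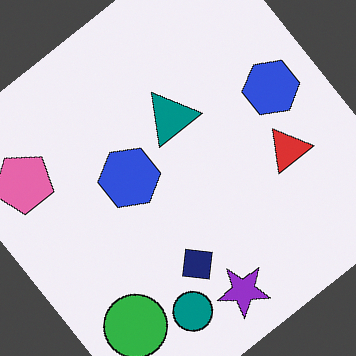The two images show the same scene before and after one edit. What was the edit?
This is the original image rotated counter-clockwise by a large amount — several tens of degrees.

Every shape is tilted by the same angle and the image corners show triangular fill wedges — a whole-image rotation by a non-right angle.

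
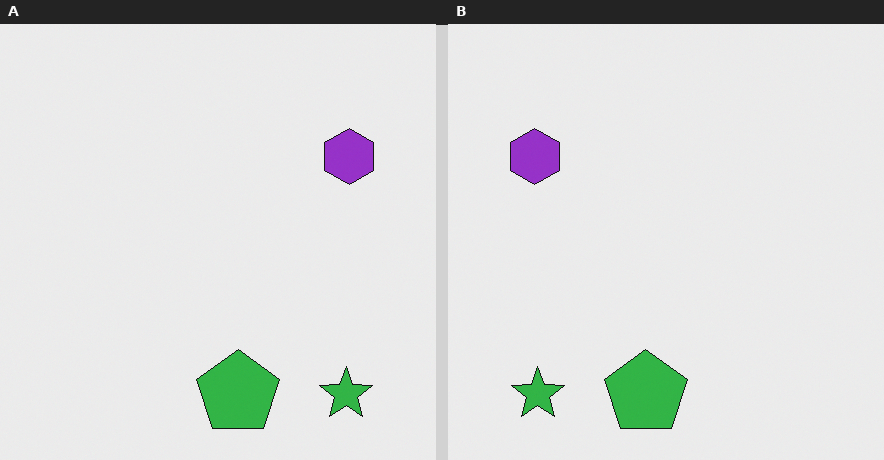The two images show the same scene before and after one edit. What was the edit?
The transformation is: flipped horizontally (left ↔ right).

The purple hexagon is in the top-right of the left (A) image and the top-left of the right (B) — shapes on opposite sides of the vertical midline have swapped in a mirror flip.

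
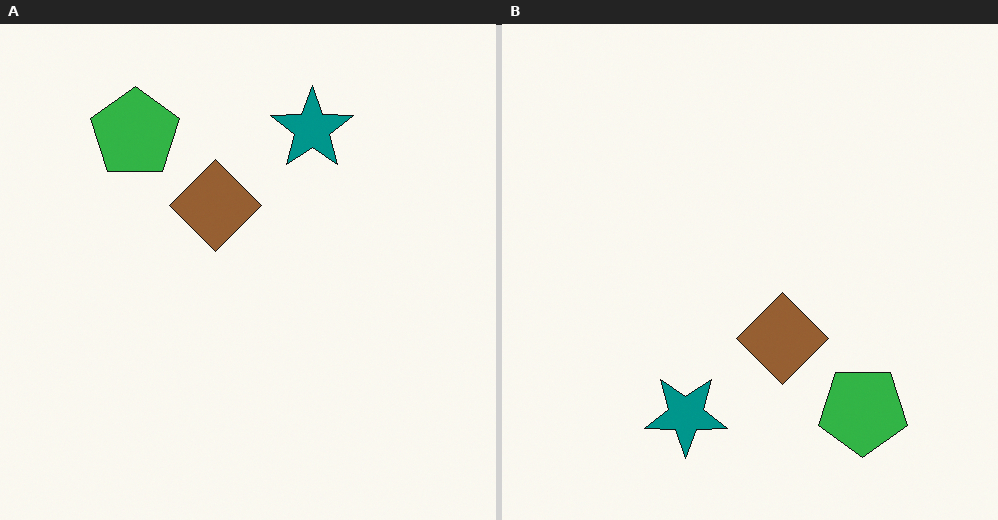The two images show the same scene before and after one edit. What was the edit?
The image was rotated 180°.

The green pentagon sits in the top-left of the left (A) image and the bottom-right of the right (B) — consistent with a whole-image 180° rotation.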